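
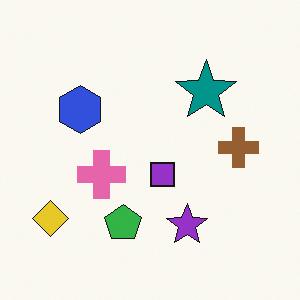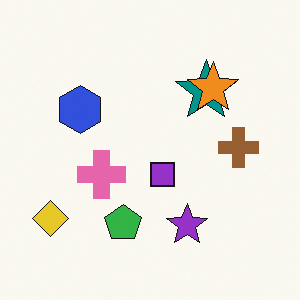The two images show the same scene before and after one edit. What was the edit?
The second image is the first overlaid with an additional orange star.

An orange star appears in the second image that is absent from the first.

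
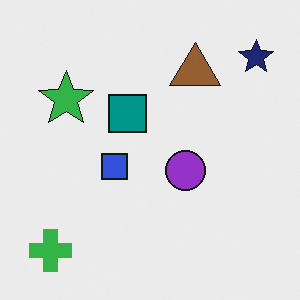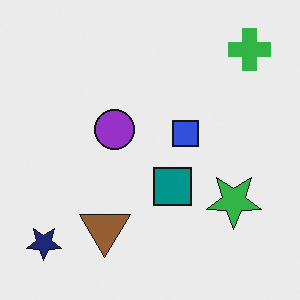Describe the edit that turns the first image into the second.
Rotated 180°.

The green cross sits in the bottom-left of the first image and the top-right of the second — consistent with a whole-image 180° rotation.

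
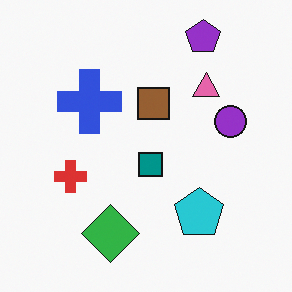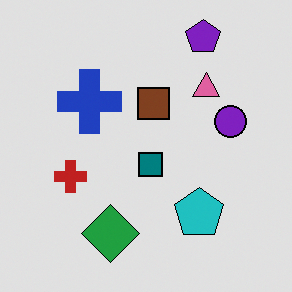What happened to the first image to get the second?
The image was moderately posterized.

Each flat color has snapped to a coarser quantized level — most visibly, the near-white background has dropped to a flat grey.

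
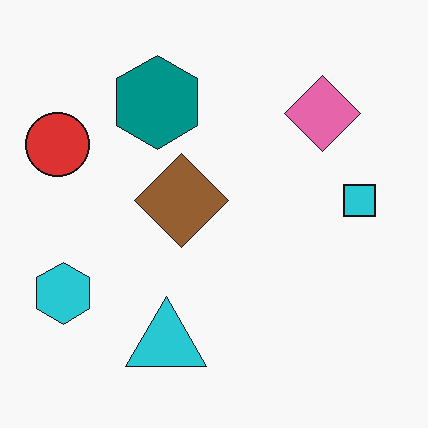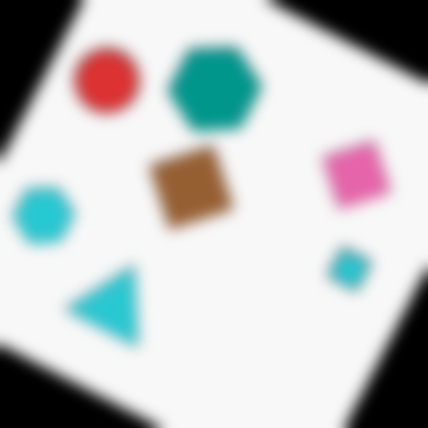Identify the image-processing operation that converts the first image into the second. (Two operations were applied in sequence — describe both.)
Rotated clockwise by a moderate amount, then strongly gaussian-blurred.

Every shape is tilted by the same angle and the image corners show triangular fill wedges — a whole-image rotation by a non-right angle. Shape edges and outlines are uniformly softened across the whole image.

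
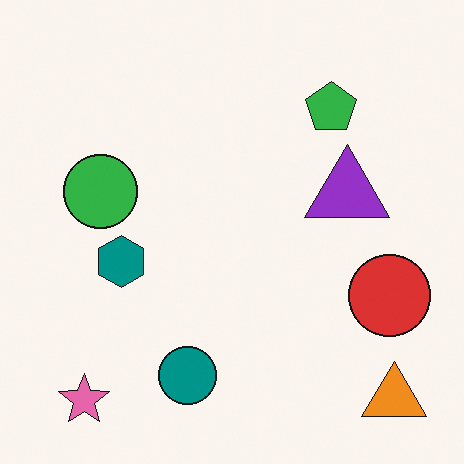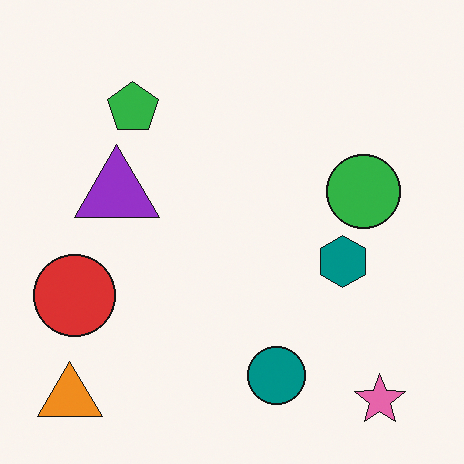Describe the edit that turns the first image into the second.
The image was flipped horizontally (left ↔ right).

The orange triangle is in the bottom-right of the first image and the bottom-left of the second — shapes on opposite sides of the vertical midline have swapped in a mirror flip.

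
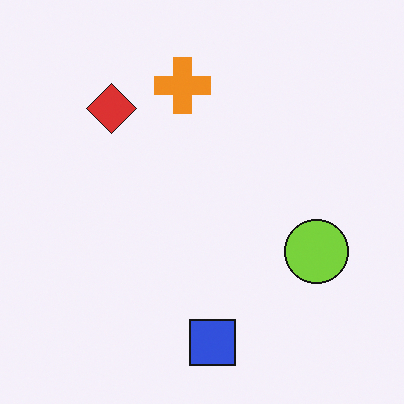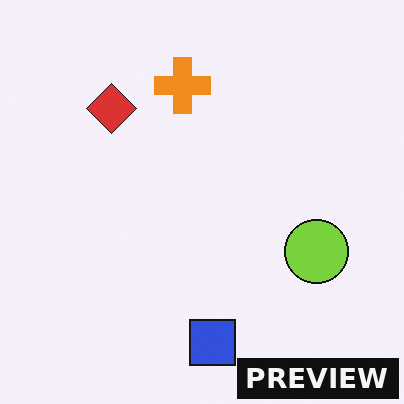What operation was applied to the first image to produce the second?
This is the original image watermarked with the text "PREVIEW" in the lower-right corner.

A dark label reading "PREVIEW" appears in the lower-right corner.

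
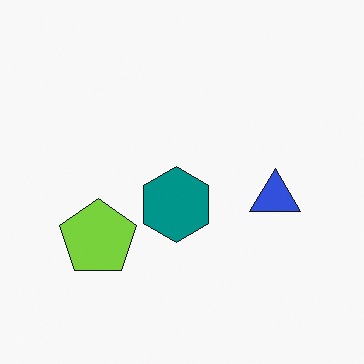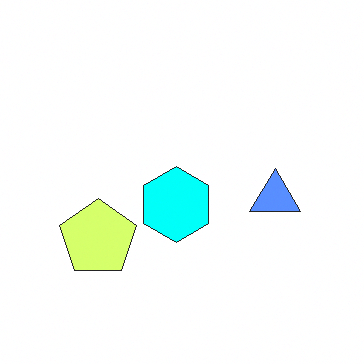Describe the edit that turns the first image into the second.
The second image is the first brightened a lot.

Every pixel — background and shapes alike — is uniformly brightened.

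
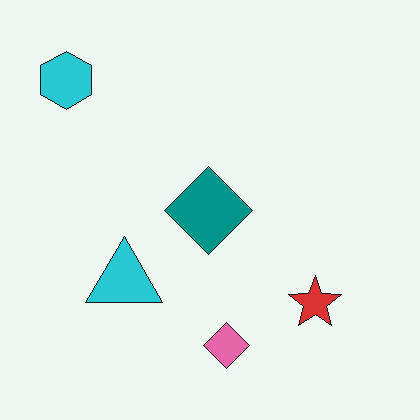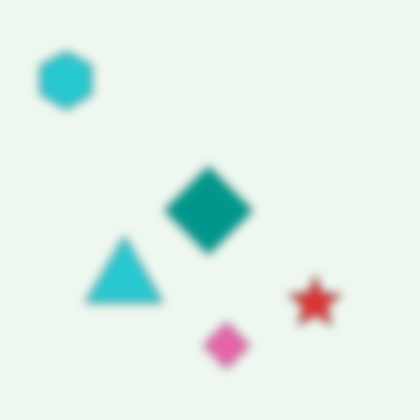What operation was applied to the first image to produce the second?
Moderately blurred.

Shape edges and outlines are uniformly softened across the whole image.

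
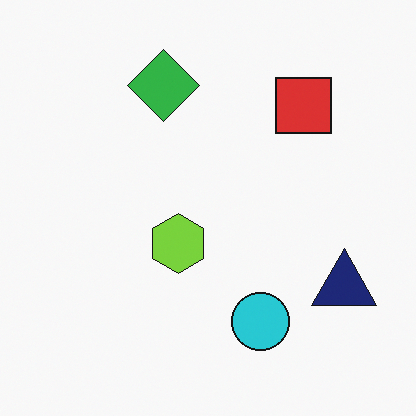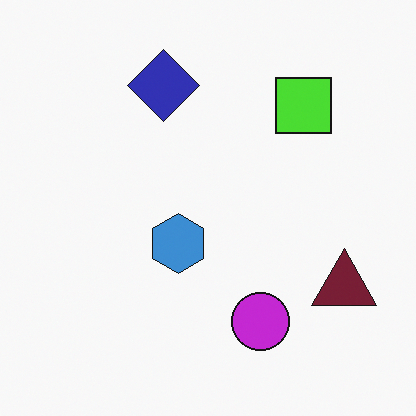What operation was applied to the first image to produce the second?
This is the original image hue-shifted through roughly a third of the color wheel.

Every shape's color has rotated by the same amount around the hue wheel — a uniform hue shift.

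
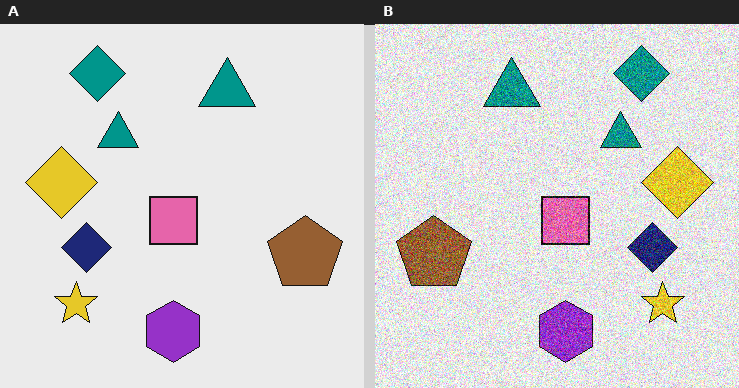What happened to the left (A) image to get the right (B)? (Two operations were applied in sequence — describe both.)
The right (B) image is the left (A) degraded with a thick layer of grain, then flipped horizontally (left ↔ right).

Random speckle covers the whole image, including the flat background. The brown pentagon is in the right of the left (A) image and the left of the right (B) — shapes on opposite sides of the vertical midline have swapped in a mirror flip.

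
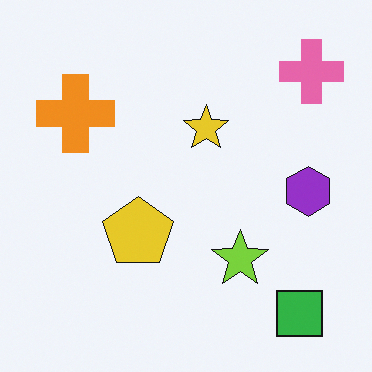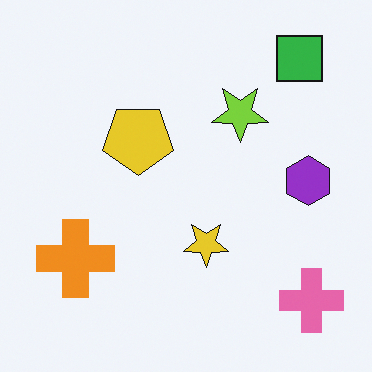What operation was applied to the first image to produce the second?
Flipped vertically (top ↔ bottom).

The green square is in the bottom-right of the first image and the top-right of the second — shapes on opposite sides of the horizontal midline have swapped in a mirror flip.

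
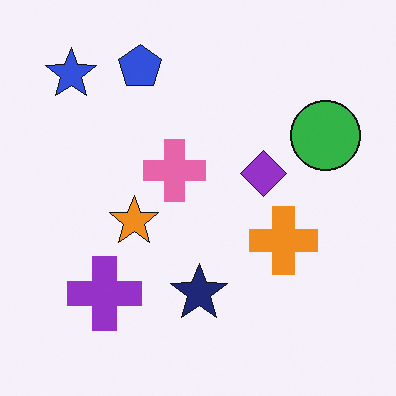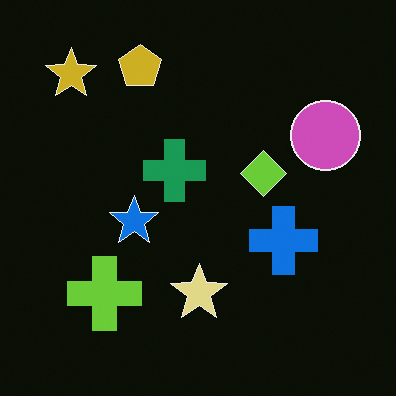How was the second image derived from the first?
Color-inverted (negative).

The light background has become dark and every shape's color is its complement — a photographic negative.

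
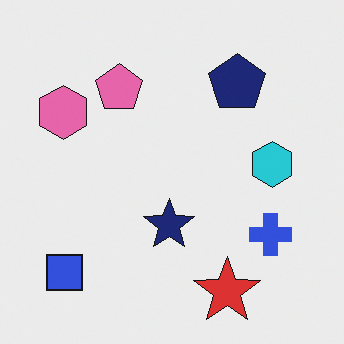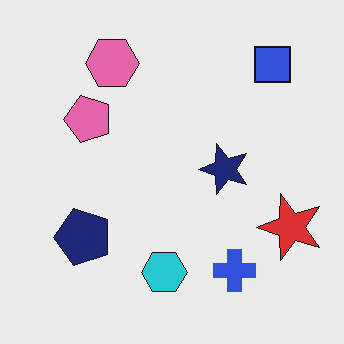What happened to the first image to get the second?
The transformation is: transposed (reflected across the top-left ↔ bottom-right diagonal).

Shapes have swapped their row and column positions — what was in the top-right is now in the bottom-left — a diagonal reflection.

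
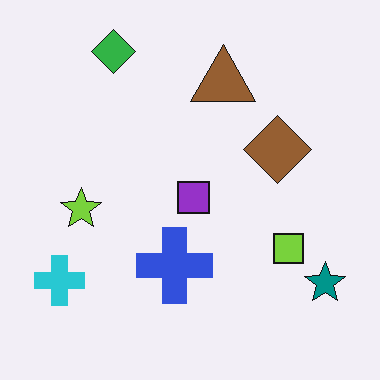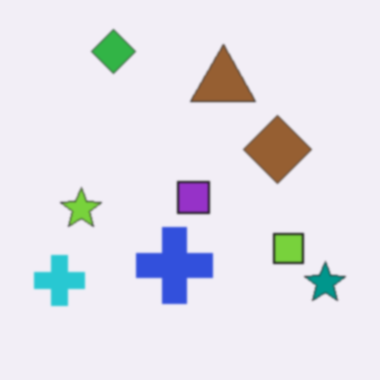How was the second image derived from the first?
The second image is the first lightly blurred.

Shape edges and outlines are uniformly softened across the whole image.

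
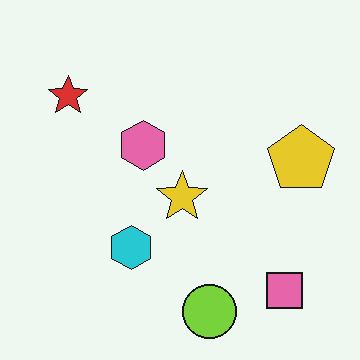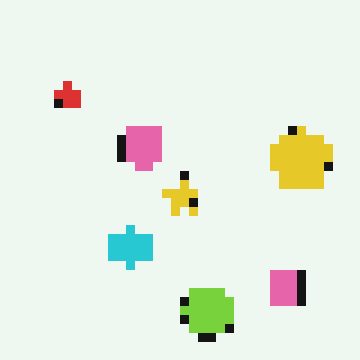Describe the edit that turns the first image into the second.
This is the original image heavily pixelated into large blocks.

Shapes are reduced to large square blocks; fine edges and outlines are lost — a downscale-then-upscale (mosaic) effect.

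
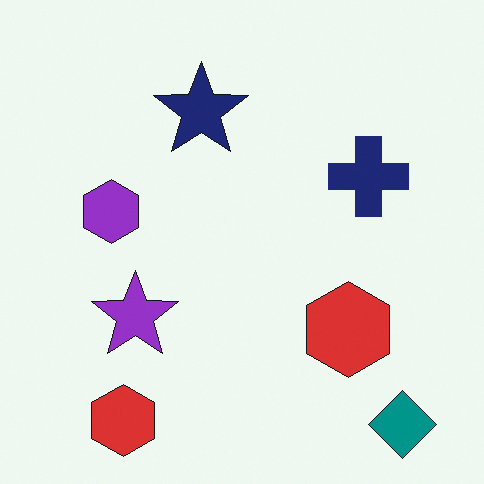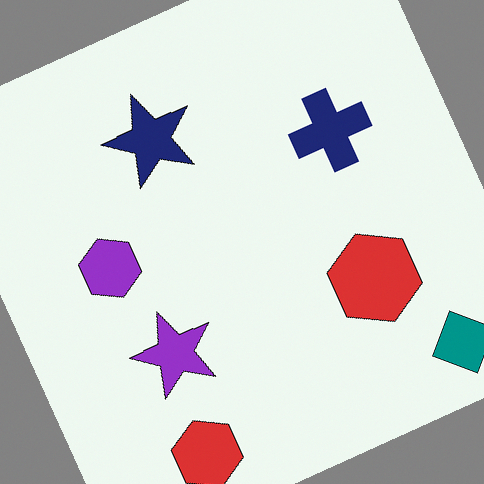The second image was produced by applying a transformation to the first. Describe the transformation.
Rotated counter-clockwise by a clearly visible amount.

Every shape is tilted by the same angle and the image corners show triangular fill wedges — a whole-image rotation by a non-right angle.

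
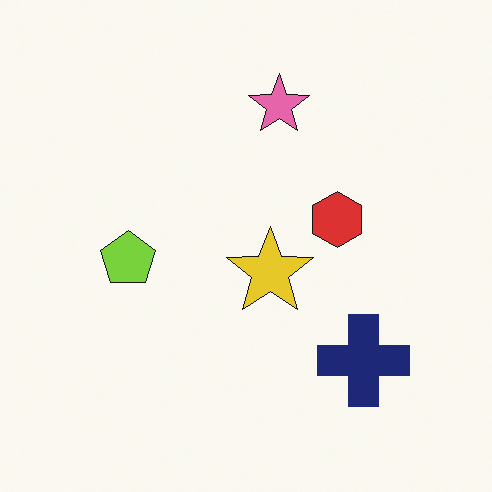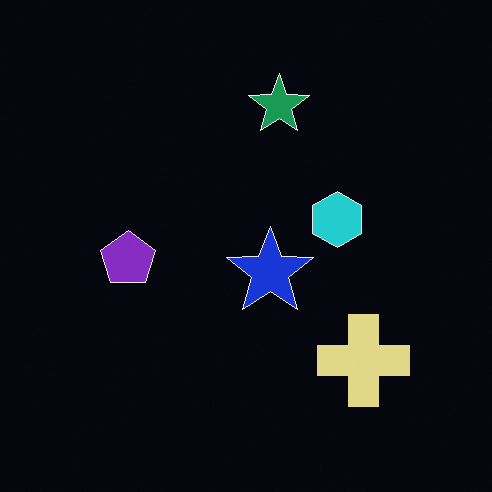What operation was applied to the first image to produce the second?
The second image is the first color-inverted (negative).

The light background has become dark and every shape's color is its complement — a photographic negative.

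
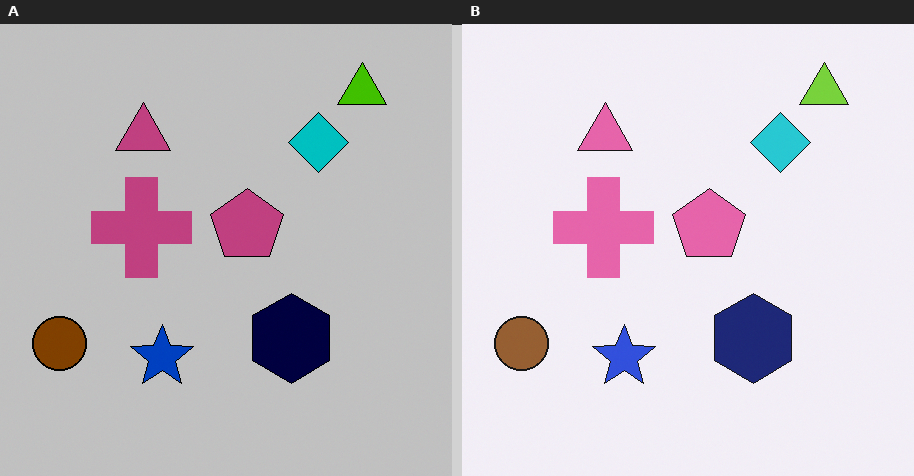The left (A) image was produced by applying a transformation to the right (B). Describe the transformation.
The transformation is: heavily posterized to just a handful of flat colors.

Each flat color has snapped to a coarser quantized level — most visibly, the near-white background has dropped to a flat grey.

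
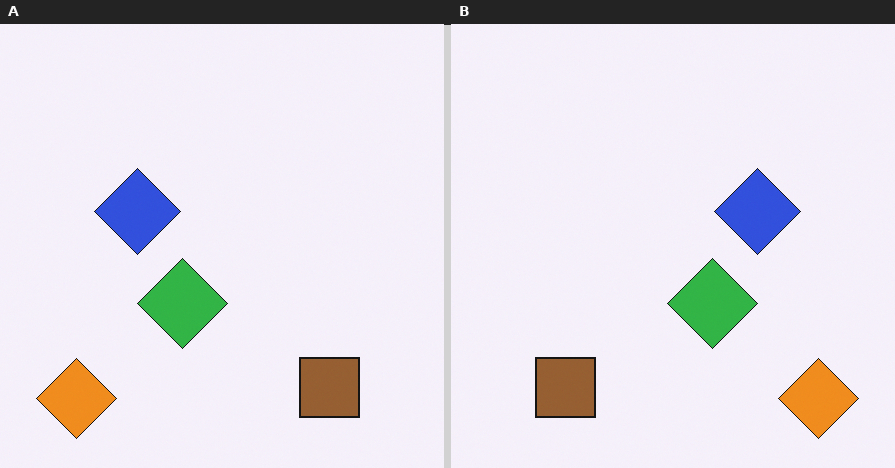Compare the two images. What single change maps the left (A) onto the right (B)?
Flipped horizontally (left ↔ right).

The orange diamond is in the bottom-left of the left (A) image and the bottom-right of the right (B) — shapes on opposite sides of the vertical midline have swapped in a mirror flip.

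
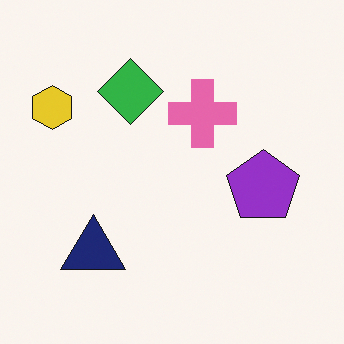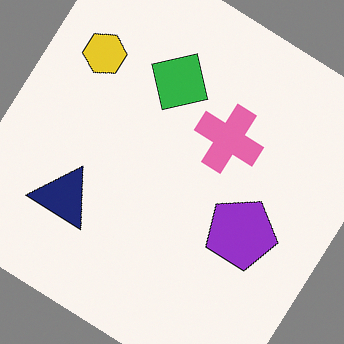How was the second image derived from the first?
Rotated clockwise by a large amount — several tens of degrees.

Every shape is tilted by the same angle and the image corners show triangular fill wedges — a whole-image rotation by a non-right angle.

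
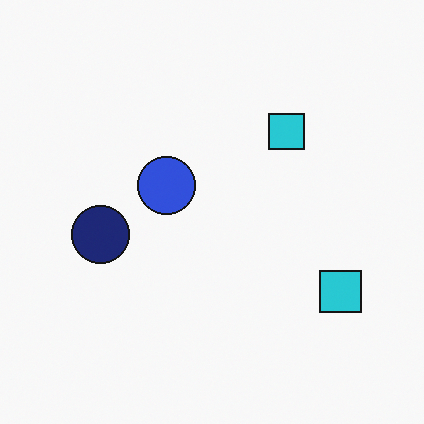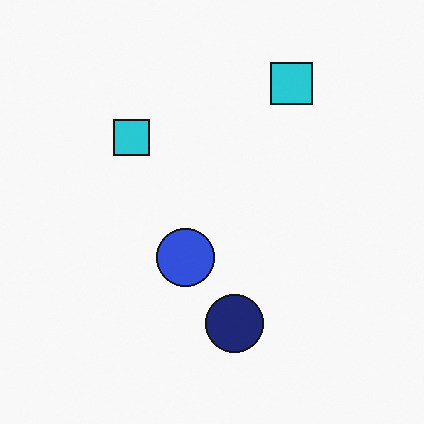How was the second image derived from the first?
Rotated 90° counter-clockwise.

The navy circle sits in the left of the first image and the bottom of the second — consistent with a whole-image 90° counter-clockwise rotation.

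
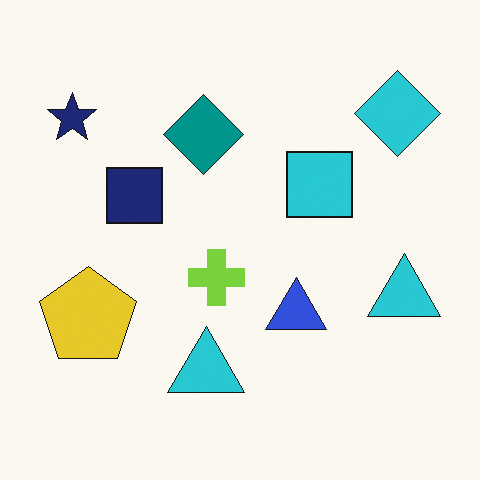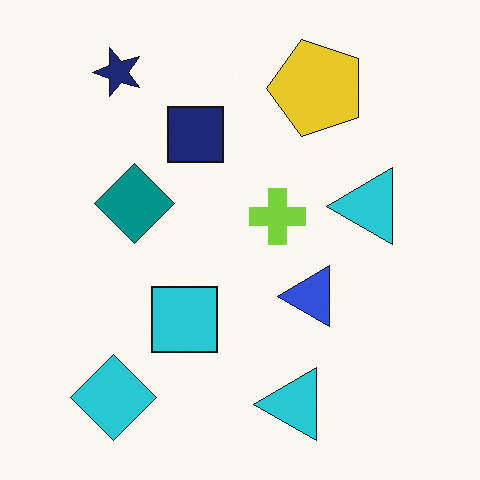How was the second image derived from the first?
The transformation is: transposed (reflected across the top-left ↔ bottom-right diagonal).

Shapes have swapped their row and column positions — what was in the top-right is now in the bottom-left — a diagonal reflection.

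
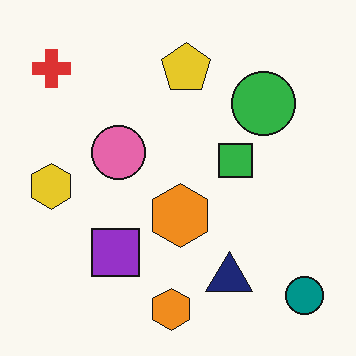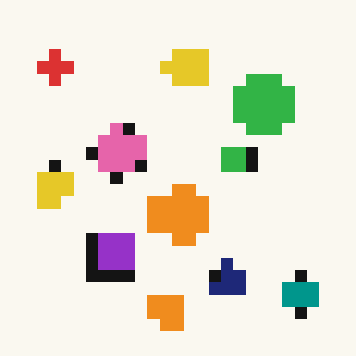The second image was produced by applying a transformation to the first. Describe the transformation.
The transformation is: heavily pixelated into large blocks.

Shapes are reduced to large square blocks; fine edges and outlines are lost — a downscale-then-upscale (mosaic) effect.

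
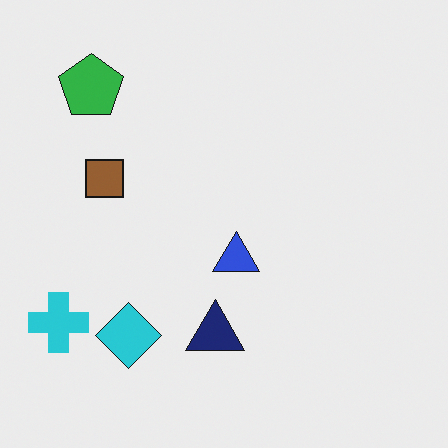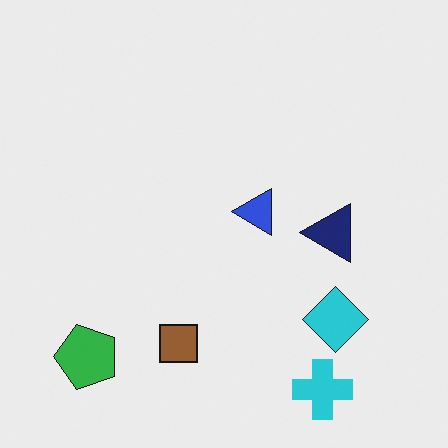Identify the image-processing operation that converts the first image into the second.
The transformation is: rotated 90° counter-clockwise.

The cyan cross sits in the bottom-left of the first image and the bottom-right of the second — consistent with a whole-image 90° counter-clockwise rotation.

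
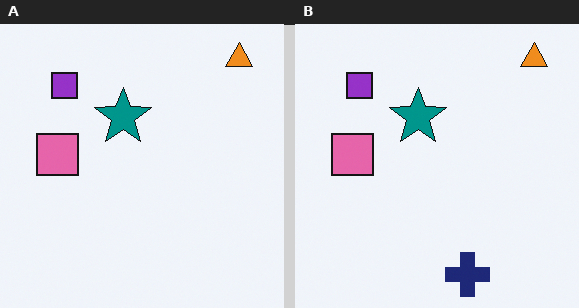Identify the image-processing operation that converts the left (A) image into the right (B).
This is the original image overlaid with an additional navy cross.

A navy cross appears in the right (B) image that is absent from the left (A).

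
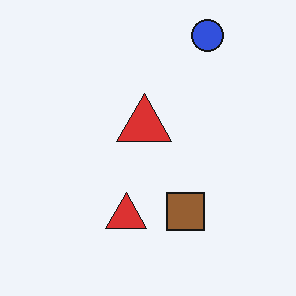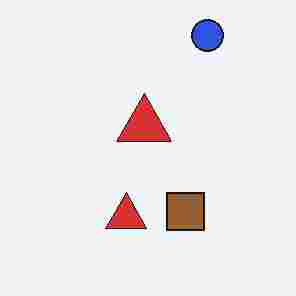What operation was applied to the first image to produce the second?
It was heavily JPEG-compressed with obvious blocking artifacts.

Blocky 8×8 compression artifacts appear around shape edges and the flat background shows ringing — characteristic JPEG degradation.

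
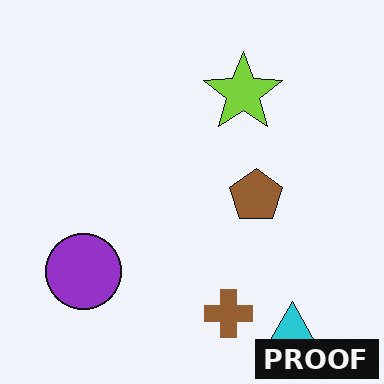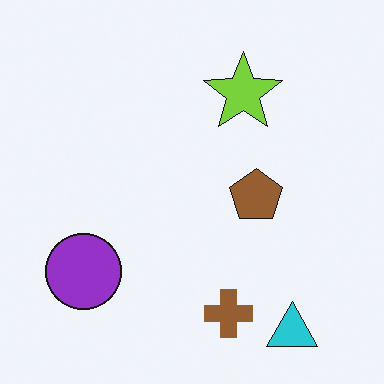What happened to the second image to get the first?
This is the original image watermarked with the text "PROOF" in the lower-right corner.

A dark label reading "PROOF" appears in the lower-right corner.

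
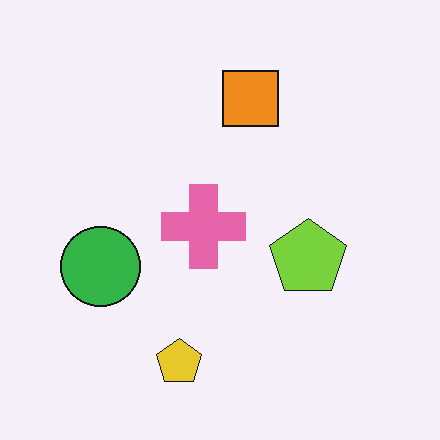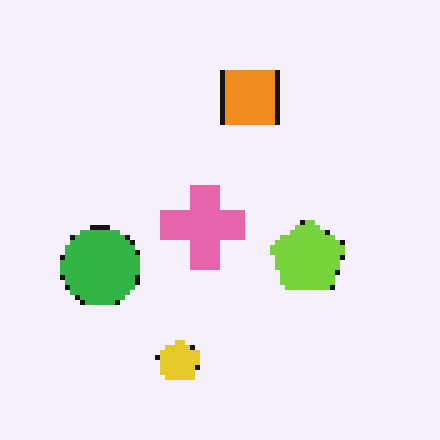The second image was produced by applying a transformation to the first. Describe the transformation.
The second image is the first lightly pixelated (a mild mosaic effect).

Shapes are reduced to large square blocks; fine edges and outlines are lost — a downscale-then-upscale (mosaic) effect.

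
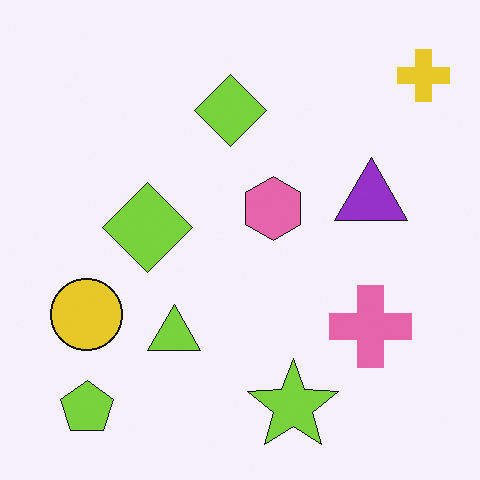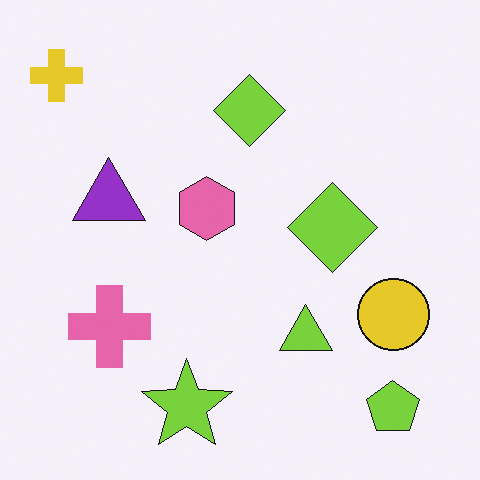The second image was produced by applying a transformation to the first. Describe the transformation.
It was flipped horizontally (left ↔ right).

The yellow cross is in the top-right of the first image and the top-left of the second — shapes on opposite sides of the vertical midline have swapped in a mirror flip.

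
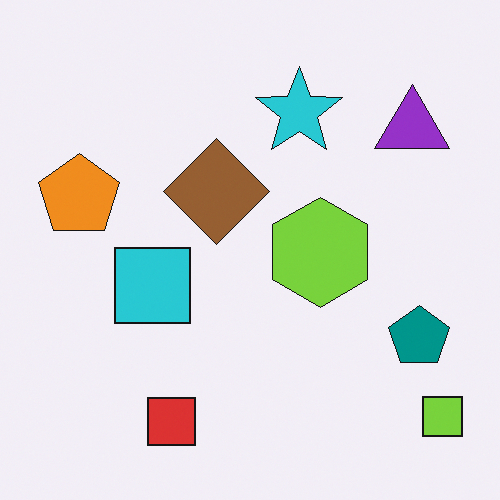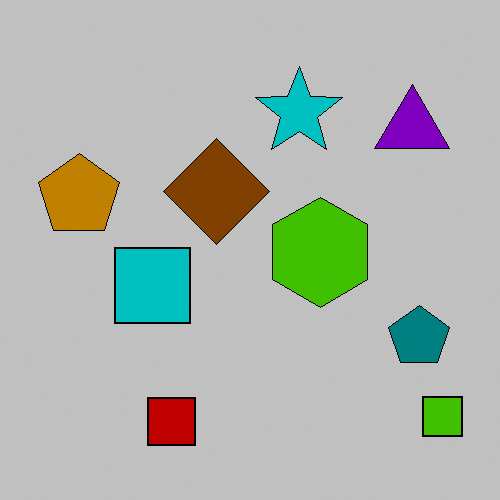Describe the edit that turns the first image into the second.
Aggressively posterized.

Each flat color has snapped to a coarser quantized level — most visibly, the near-white background has dropped to a flat grey.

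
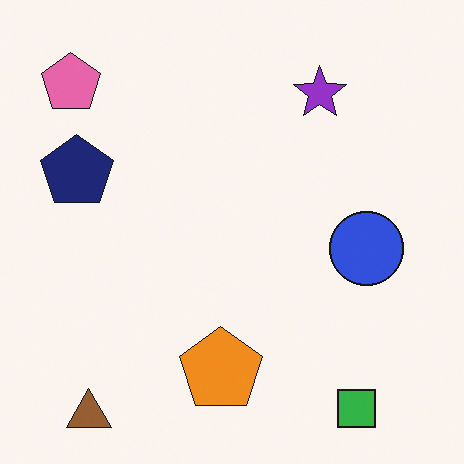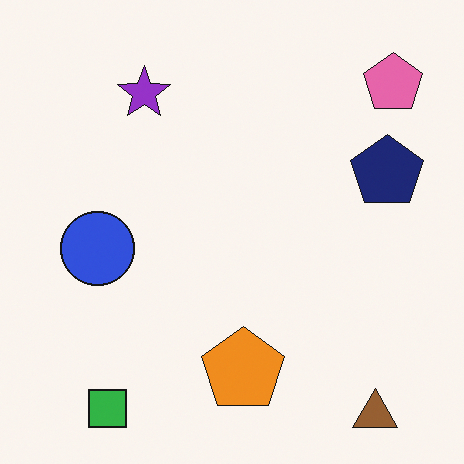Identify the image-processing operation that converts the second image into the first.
The first image is the second flipped horizontally (left ↔ right).

The pink pentagon is in the top-right of the second image and the top-left of the first — shapes on opposite sides of the vertical midline have swapped in a mirror flip.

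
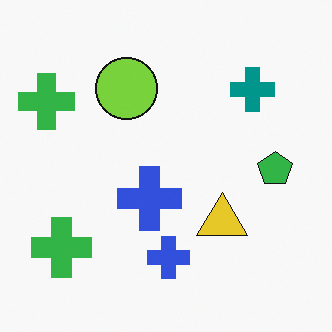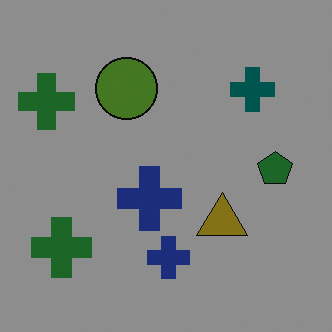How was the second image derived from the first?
The transformation is: substantially darkened.

Every pixel — background and shapes alike — is uniformly darkened.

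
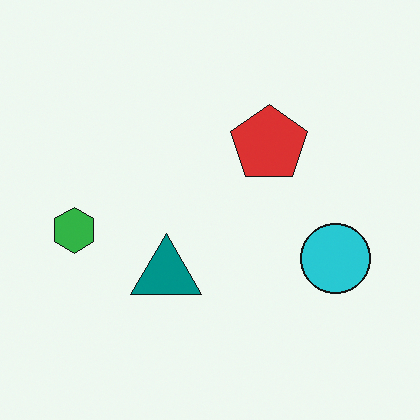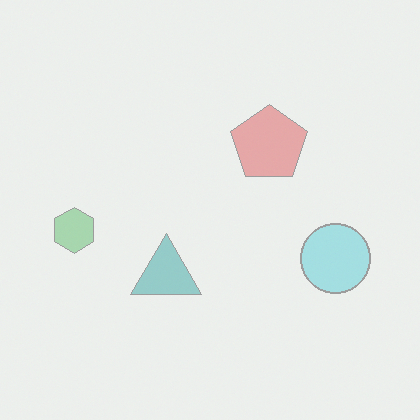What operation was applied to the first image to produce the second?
The image was washed out (contrast reduced).

Tones are pushed toward mid-grey across the whole image — a global contrast change.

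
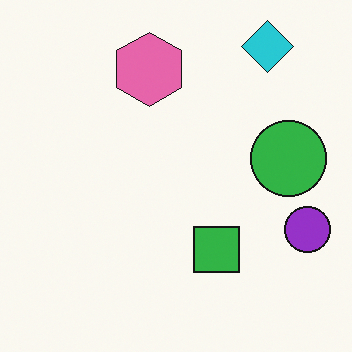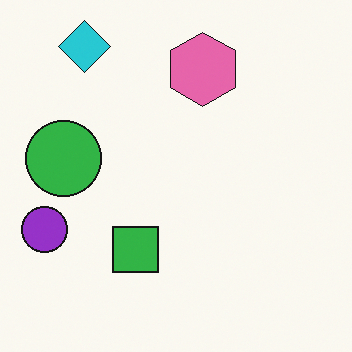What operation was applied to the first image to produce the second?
The image was flipped horizontally (left ↔ right).

The purple circle is in the right of the first image and the left of the second — shapes on opposite sides of the vertical midline have swapped in a mirror flip.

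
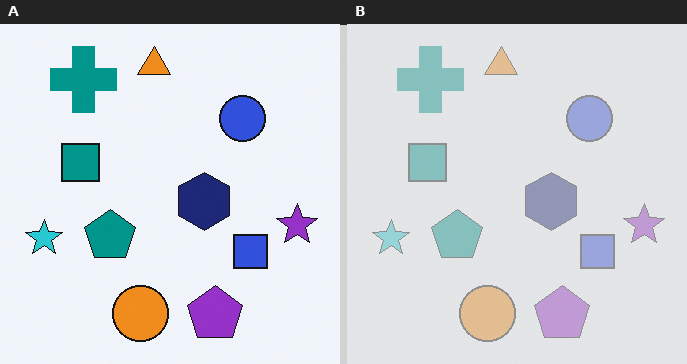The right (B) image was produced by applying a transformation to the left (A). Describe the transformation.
It was washed out (contrast reduced).

Tones are pushed toward mid-grey across the whole image — a global contrast change.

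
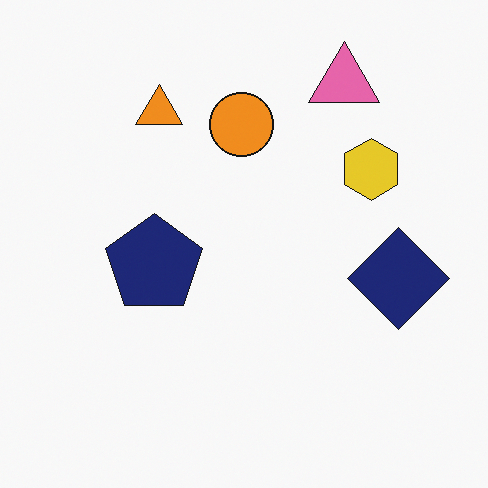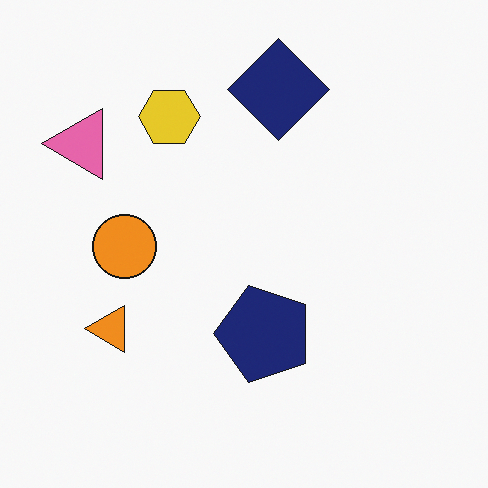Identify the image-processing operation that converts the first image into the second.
It was rotated 90° counter-clockwise.

The pink triangle sits in the top-right of the first image and the top-left of the second — consistent with a whole-image 90° counter-clockwise rotation.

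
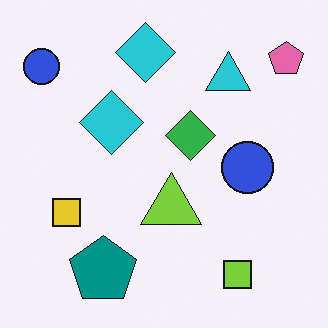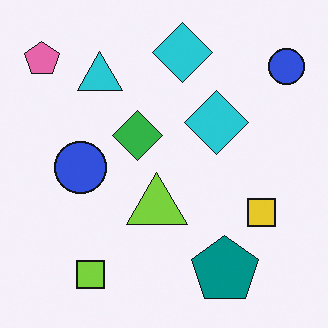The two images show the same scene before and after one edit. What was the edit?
The transformation is: flipped horizontally (left ↔ right).

The pink pentagon is in the top-right of the first image and the top-left of the second — shapes on opposite sides of the vertical midline have swapped in a mirror flip.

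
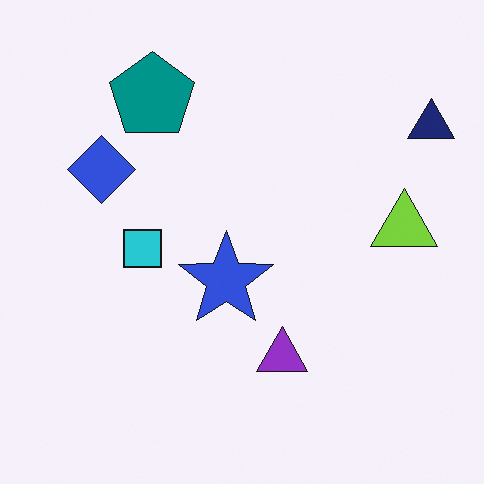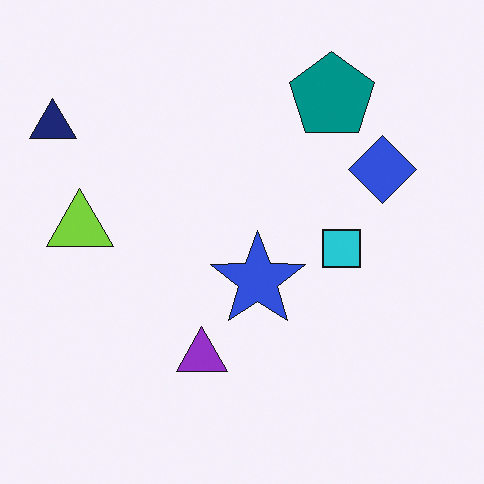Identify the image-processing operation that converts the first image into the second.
This is the original image flipped horizontally (left ↔ right).

The navy triangle is in the top-right of the first image and the top-left of the second — shapes on opposite sides of the vertical midline have swapped in a mirror flip.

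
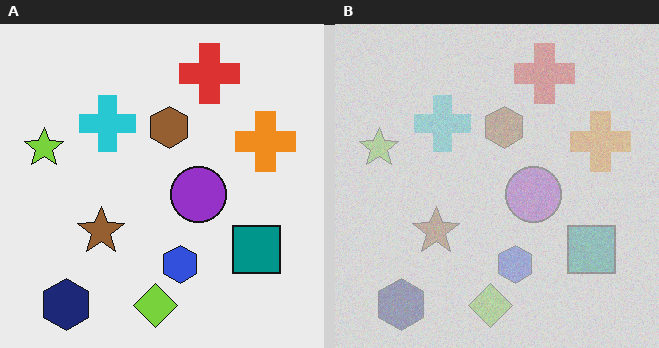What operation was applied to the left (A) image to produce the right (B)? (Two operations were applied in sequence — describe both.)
The image was degraded with strong gaussian noise, then washed out (contrast reduced).

Random speckle covers the whole image, including the flat background. Tones are pushed toward mid-grey across the whole image — a global contrast change.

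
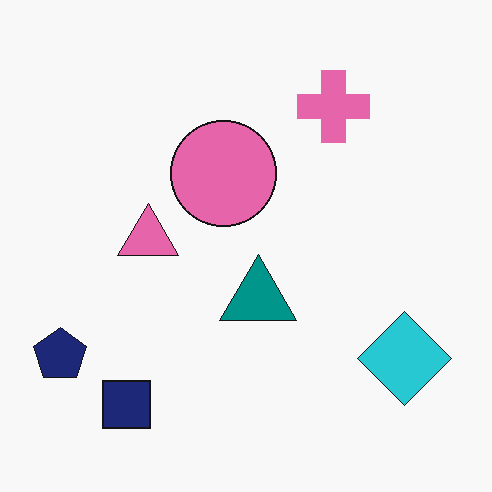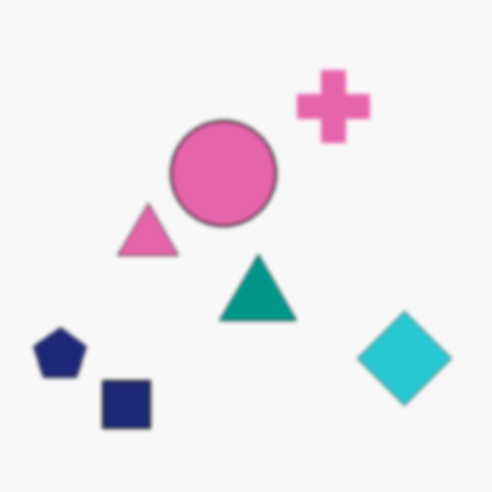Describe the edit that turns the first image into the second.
Slightly softened.

Shape edges and outlines are uniformly softened across the whole image.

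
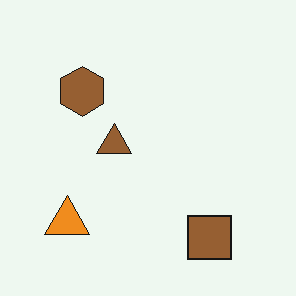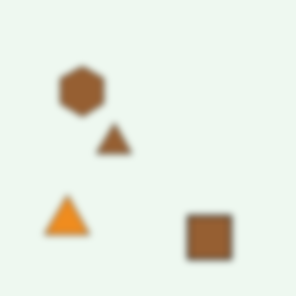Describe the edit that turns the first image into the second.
The image was noticeably gaussian-blurred.

Shape edges and outlines are uniformly softened across the whole image.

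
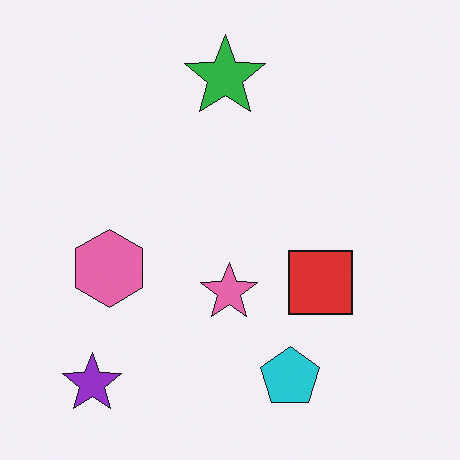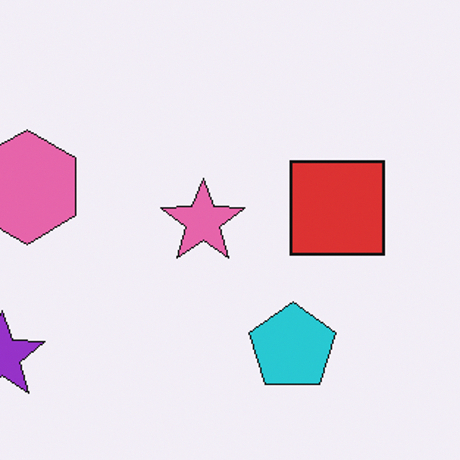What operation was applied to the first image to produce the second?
Cropped slightly and scaled back up.

The visible shapes are larger and the field of view is narrower; shapes near the original edges may be partly or wholly outside the frame — a crop-and-rescale.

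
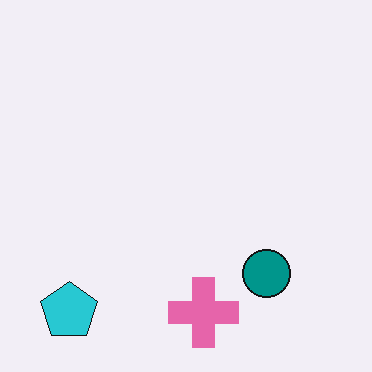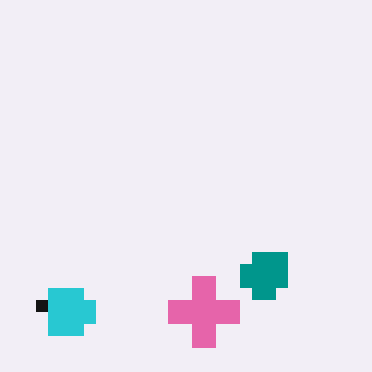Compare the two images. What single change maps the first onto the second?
The second image is the first heavily pixelated into large blocks.

Shapes are reduced to large square blocks; fine edges and outlines are lost — a downscale-then-upscale (mosaic) effect.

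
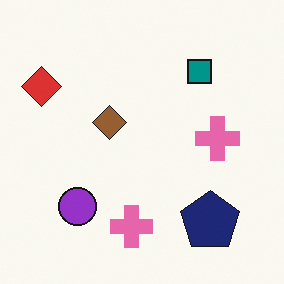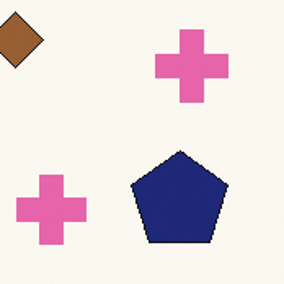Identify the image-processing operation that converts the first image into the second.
It was cropped to a noticeably smaller region and rescaled.

The visible shapes are larger and the field of view is narrower; shapes near the original edges may be partly or wholly outside the frame — a crop-and-rescale.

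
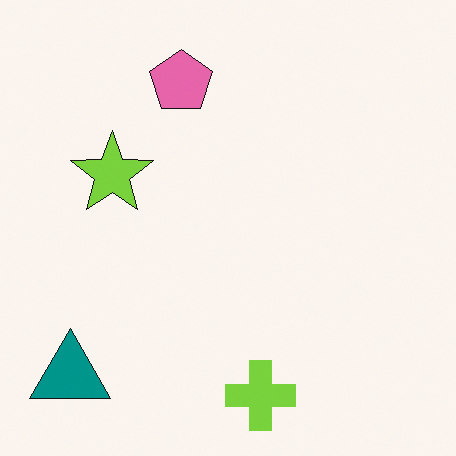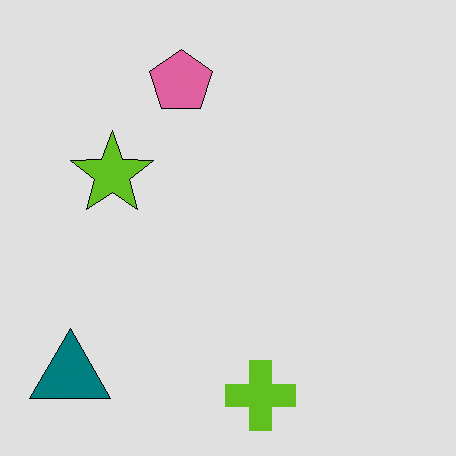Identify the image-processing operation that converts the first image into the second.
It was posterized to a reduced palette.

Each flat color has snapped to a coarser quantized level — most visibly, the near-white background has dropped to a flat grey.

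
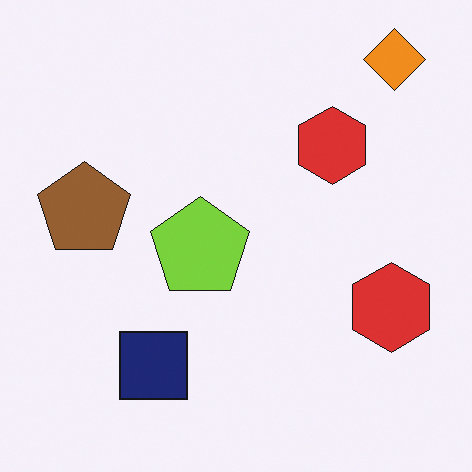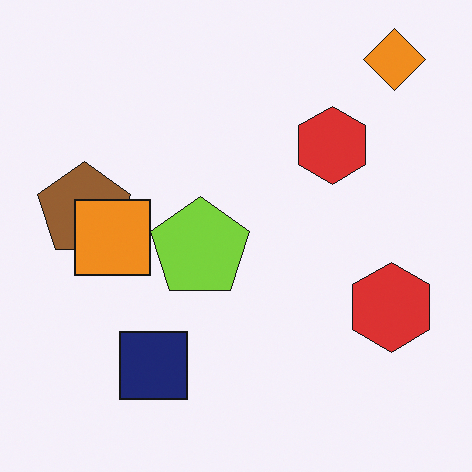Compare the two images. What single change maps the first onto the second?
Overlaid with an additional orange square.

An orange square appears in the second image that is absent from the first.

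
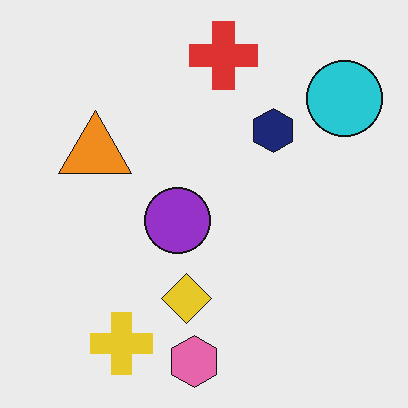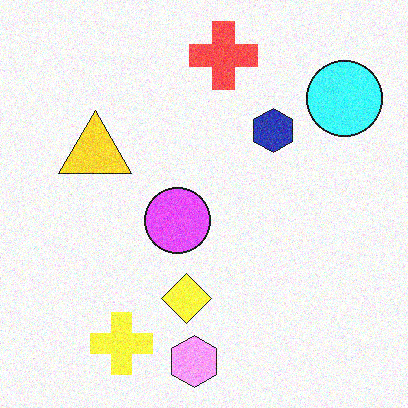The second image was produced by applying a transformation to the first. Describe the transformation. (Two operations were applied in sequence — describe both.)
The image was substantially brightened, then degraded with moderate additive noise.

Every pixel — background and shapes alike — is uniformly brightened. Random speckle covers the whole image, including the flat background.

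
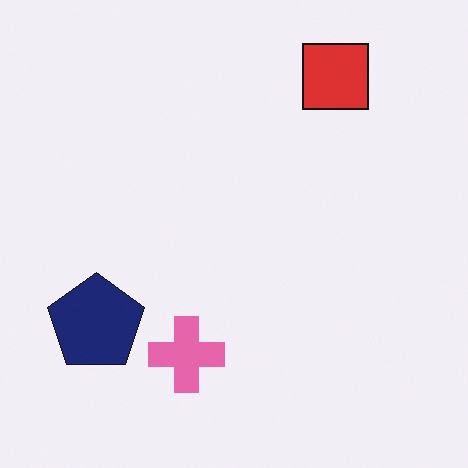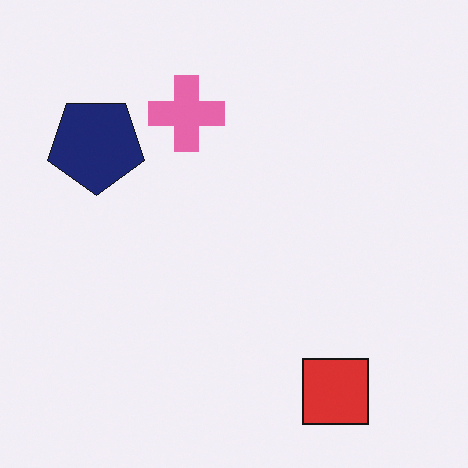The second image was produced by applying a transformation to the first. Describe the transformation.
It was flipped vertically (top ↔ bottom).

The red square is in the top-right of the first image and the bottom-right of the second — shapes on opposite sides of the horizontal midline have swapped in a mirror flip.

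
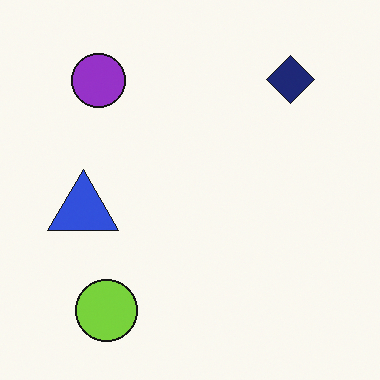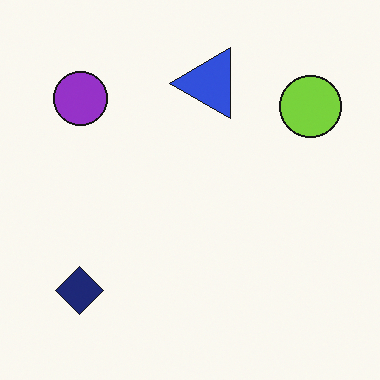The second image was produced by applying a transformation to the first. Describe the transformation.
The second image is the first transposed (reflected across the top-left ↔ bottom-right diagonal).

Shapes have swapped their row and column positions — what was in the top-right is now in the bottom-left — a diagonal reflection.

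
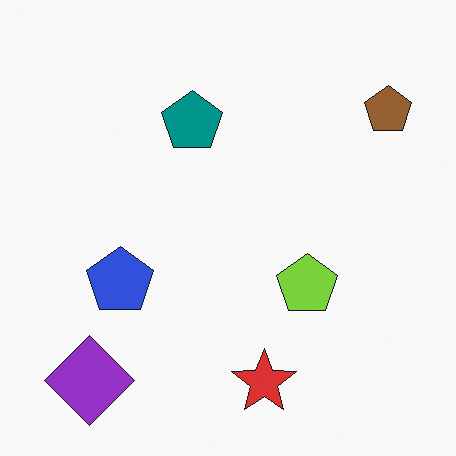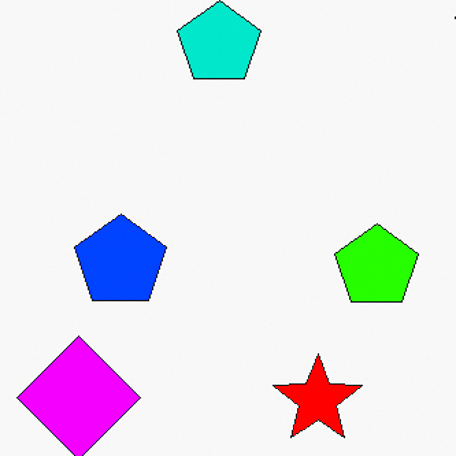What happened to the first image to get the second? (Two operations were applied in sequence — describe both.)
This is the original image cropped slightly and scaled back up, then heavily oversaturated.

The visible shapes are larger and the field of view is narrower; shapes near the original edges may be partly or wholly outside the frame — a crop-and-rescale. All colors are more vivid — a global saturation change.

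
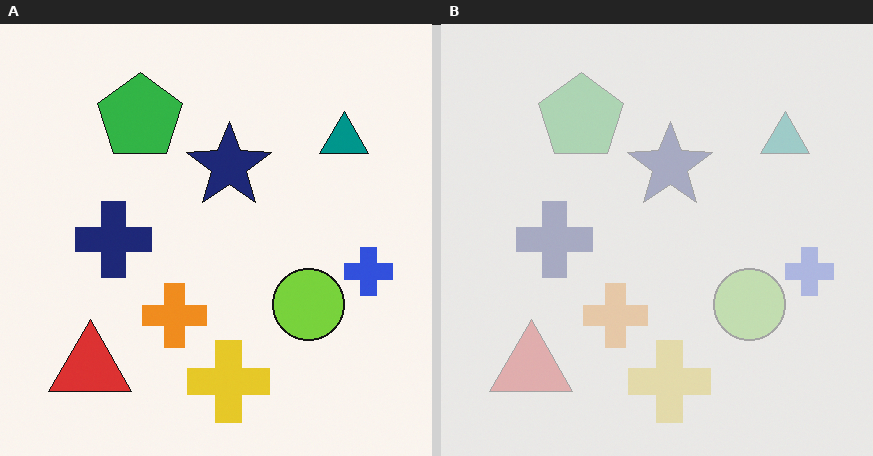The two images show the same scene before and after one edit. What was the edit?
This is the original image washed out (contrast reduced).

Tones are pushed toward mid-grey across the whole image — a global contrast change.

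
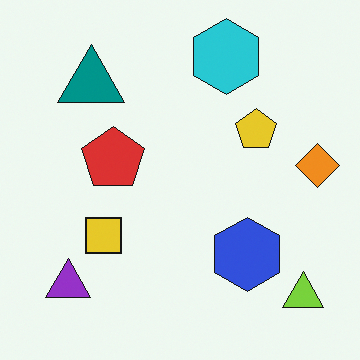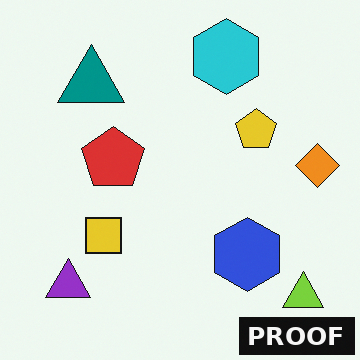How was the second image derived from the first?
The second image is the first watermarked with the text "PROOF" in the lower-right corner.

A dark label reading "PROOF" appears in the lower-right corner.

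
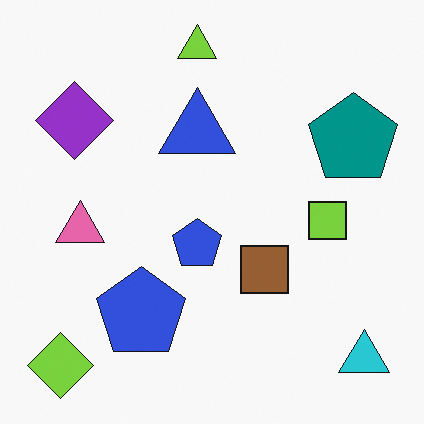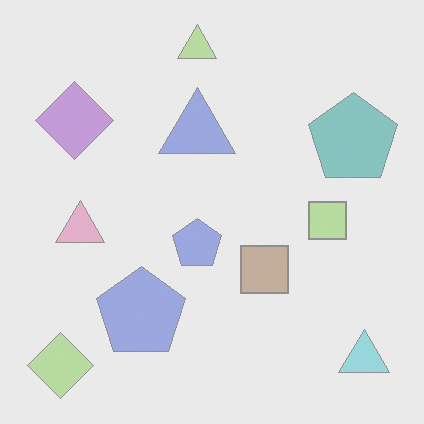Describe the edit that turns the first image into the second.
It was washed out (contrast reduced).

Tones are pushed toward mid-grey across the whole image — a global contrast change.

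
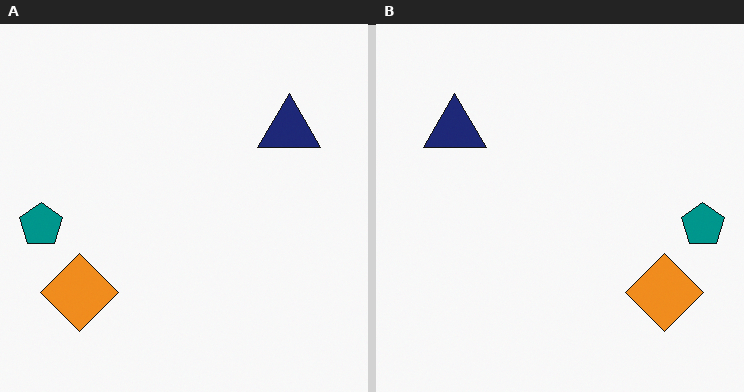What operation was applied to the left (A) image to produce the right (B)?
It was flipped horizontally (left ↔ right).

The teal pentagon is in the left of the left (A) image and the right of the right (B) — shapes on opposite sides of the vertical midline have swapped in a mirror flip.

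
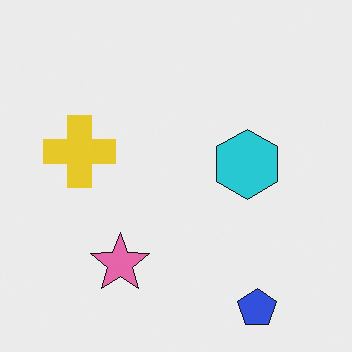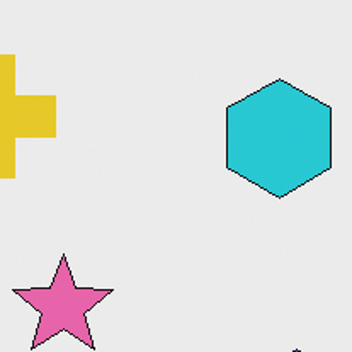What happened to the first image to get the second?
Cropped tightly and scaled back up.

The visible shapes are larger and the field of view is narrower; shapes near the original edges may be partly or wholly outside the frame — a crop-and-rescale.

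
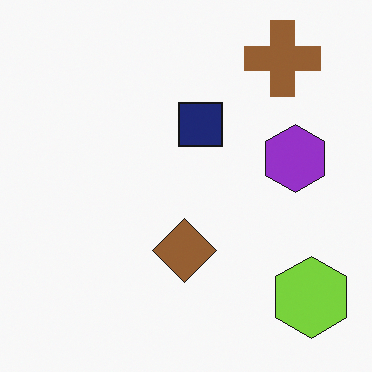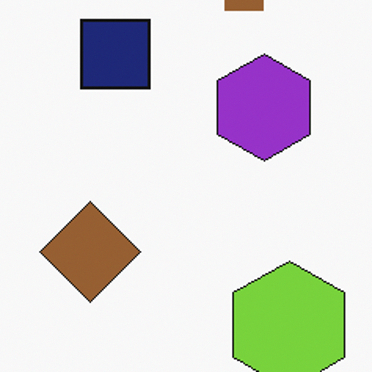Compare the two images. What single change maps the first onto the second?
This is the original image cropped slightly and scaled back up.

The visible shapes are larger and the field of view is narrower; shapes near the original edges may be partly or wholly outside the frame — a crop-and-rescale.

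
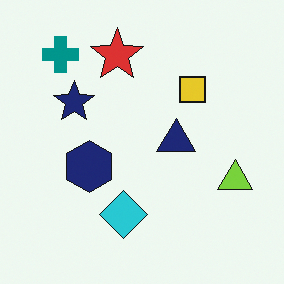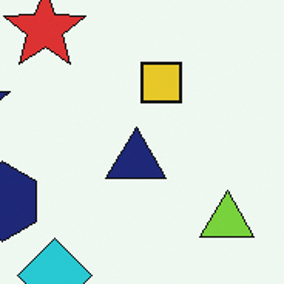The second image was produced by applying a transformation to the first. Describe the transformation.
The second image is the first cropped to a modestly smaller region and rescaled.

The visible shapes are larger and the field of view is narrower; shapes near the original edges may be partly or wholly outside the frame — a crop-and-rescale.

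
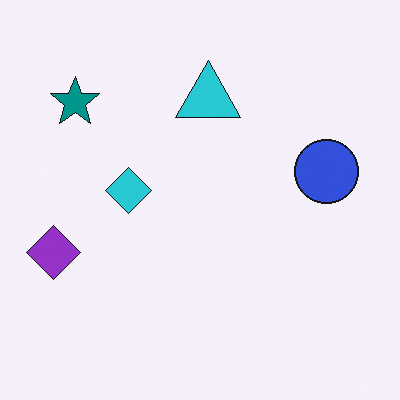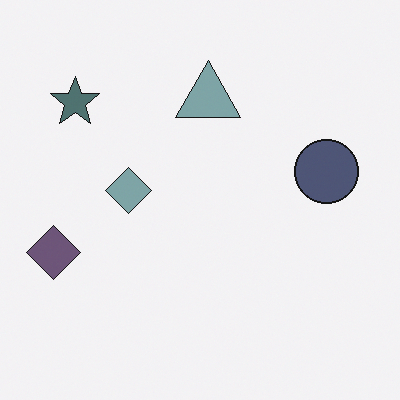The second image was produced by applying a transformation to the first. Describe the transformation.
It was made much more muted (saturation change).

All colors are more muted and greyish — a global saturation change.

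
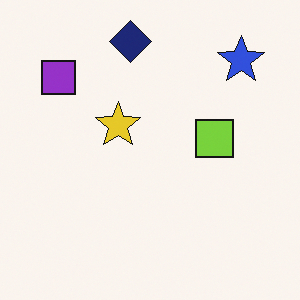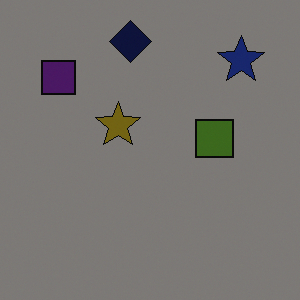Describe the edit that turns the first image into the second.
It was noticeably darkened.

Every pixel — background and shapes alike — is uniformly darkened.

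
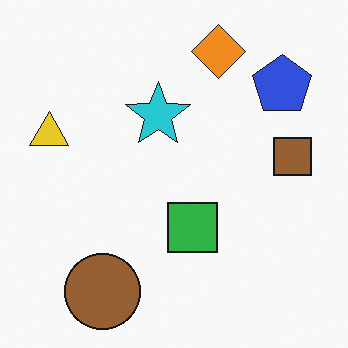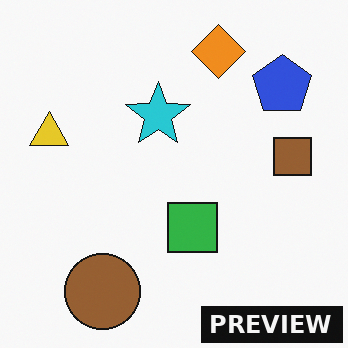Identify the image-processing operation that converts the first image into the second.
The image was watermarked with the text "PREVIEW" in the lower-right corner.

A dark label reading "PREVIEW" appears in the lower-right corner.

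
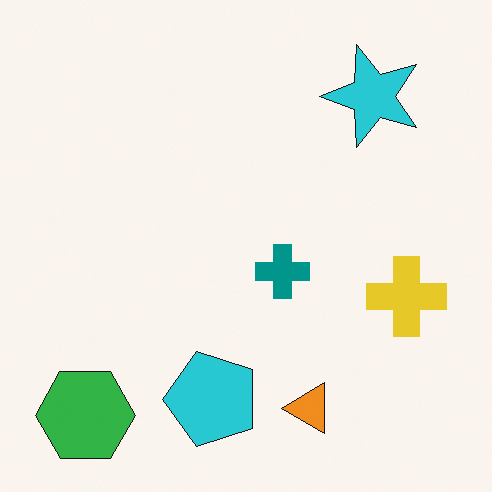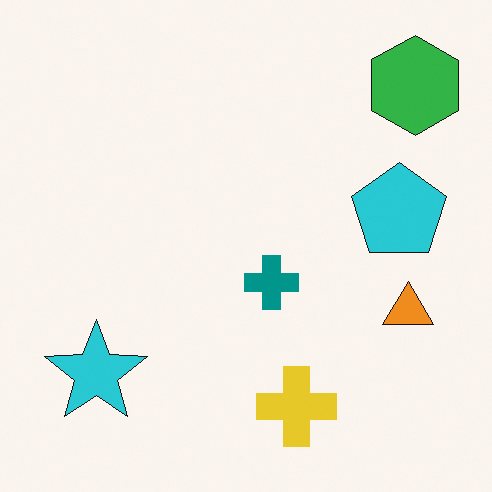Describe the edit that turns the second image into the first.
The image was transposed (reflected across the top-left ↔ bottom-right diagonal).

Shapes have swapped their row and column positions — what was in the top-right is now in the bottom-left — a diagonal reflection.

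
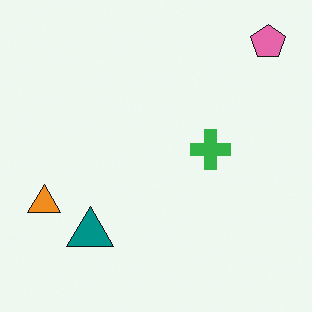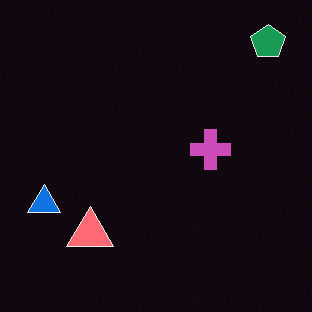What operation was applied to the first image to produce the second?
It was color-inverted (negative).

The light background has become dark and every shape's color is its complement — a photographic negative.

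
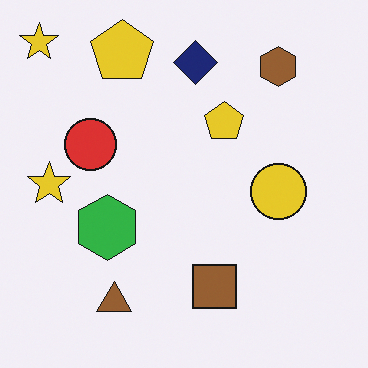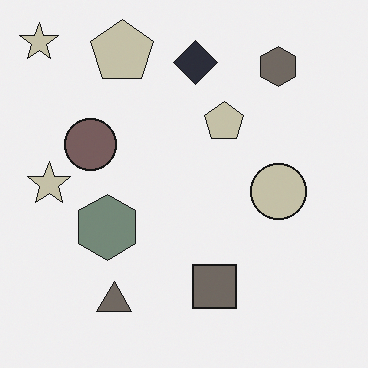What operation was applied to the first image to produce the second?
This is the original image heavily desaturated.

All colors are more muted and greyish — a global saturation change.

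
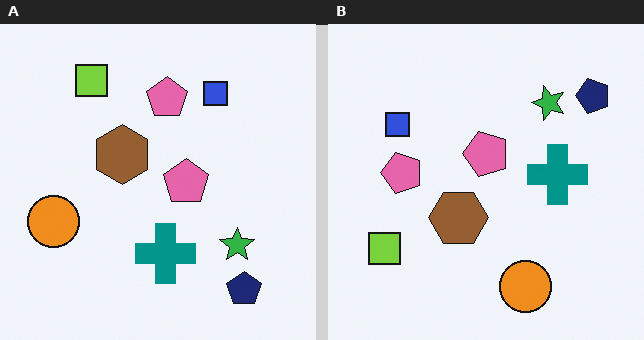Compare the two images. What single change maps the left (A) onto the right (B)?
This is the original image rotated 90° counter-clockwise.

The navy pentagon sits in the bottom-right of the left (A) image and the top-right of the right (B) — consistent with a whole-image 90° counter-clockwise rotation.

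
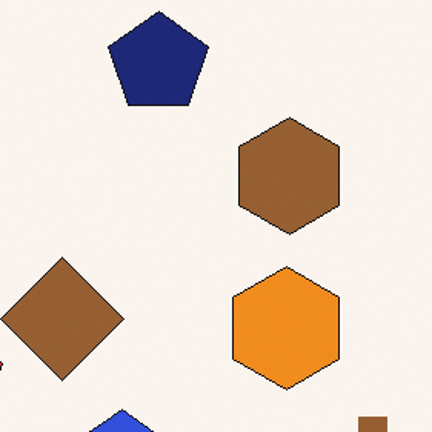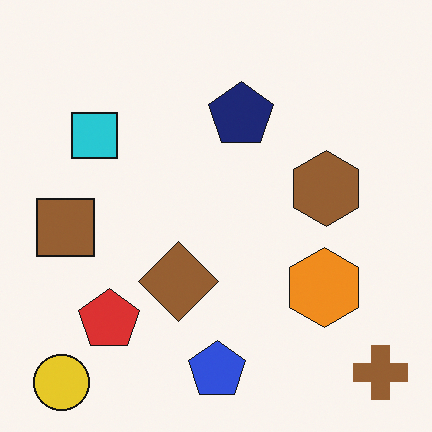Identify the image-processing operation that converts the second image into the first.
This is the original image cropped slightly and scaled back up.

The visible shapes are larger and the field of view is narrower; shapes near the original edges may be partly or wholly outside the frame — a crop-and-rescale.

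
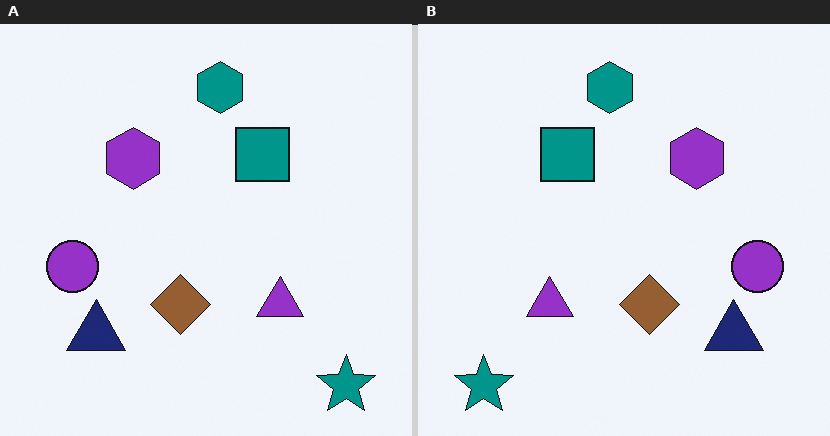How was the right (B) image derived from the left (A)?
Flipped horizontally (left ↔ right).

The teal star is in the bottom-right of the left (A) image and the bottom-left of the right (B) — shapes on opposite sides of the vertical midline have swapped in a mirror flip.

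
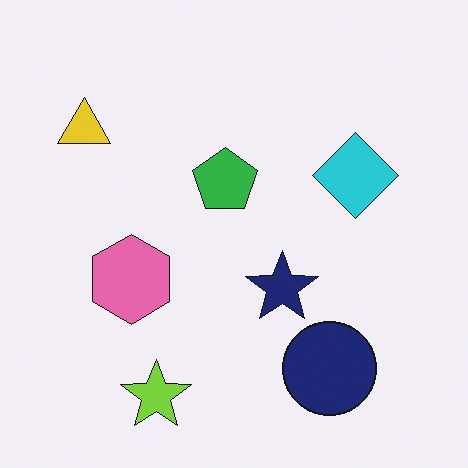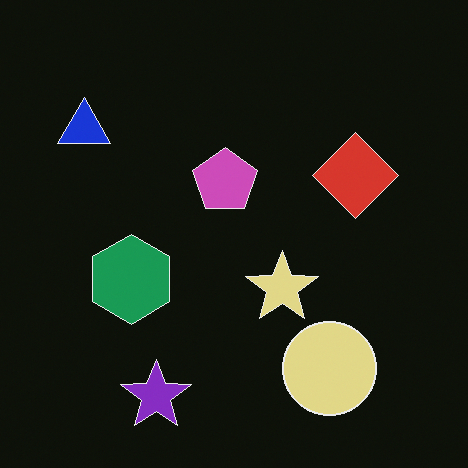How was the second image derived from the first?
It was color-inverted (negative).

The light background has become dark and every shape's color is its complement — a photographic negative.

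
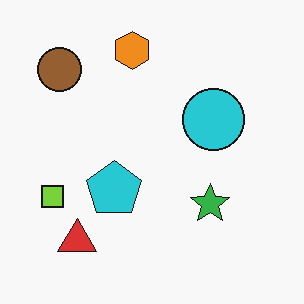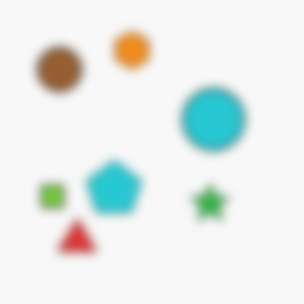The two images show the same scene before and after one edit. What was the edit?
The second image is the first strongly gaussian-blurred.

Shape edges and outlines are uniformly softened across the whole image.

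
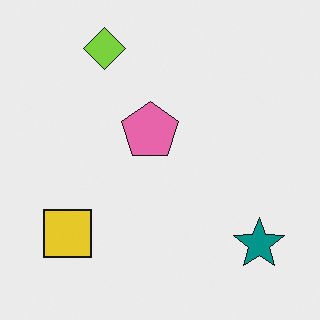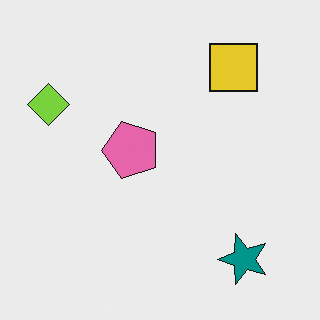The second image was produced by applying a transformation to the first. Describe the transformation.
The image was transposed (reflected across the top-left ↔ bottom-right diagonal).

Shapes have swapped their row and column positions — what was in the top-right is now in the bottom-left — a diagonal reflection.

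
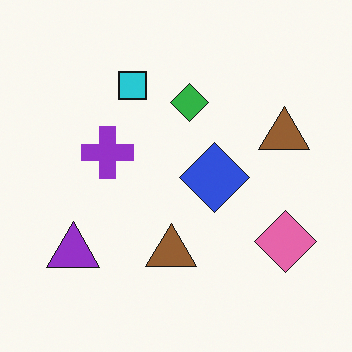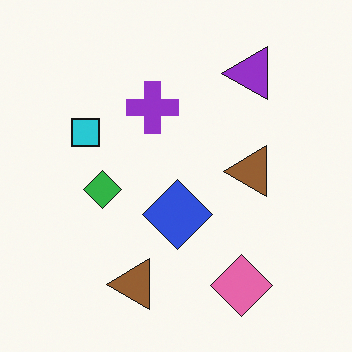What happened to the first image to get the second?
This is the original image transposed (reflected across the top-left ↔ bottom-right diagonal).

Shapes have swapped their row and column positions — what was in the top-right is now in the bottom-left — a diagonal reflection.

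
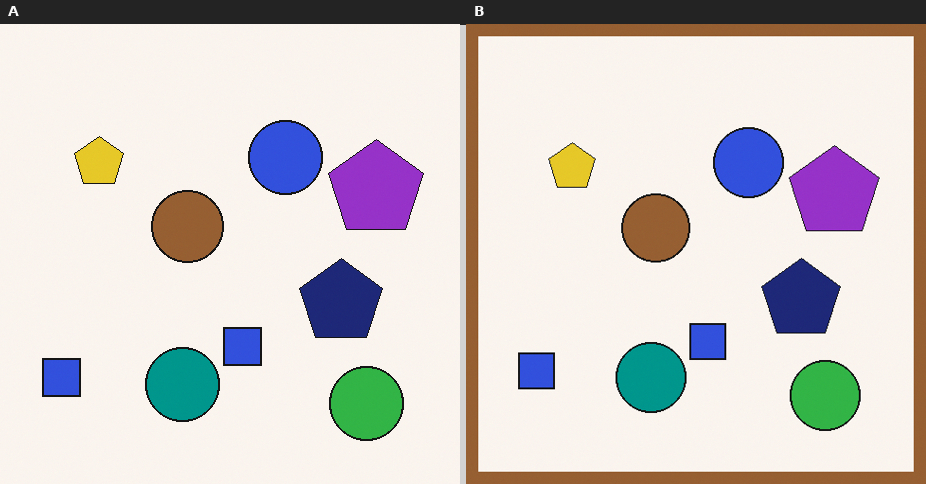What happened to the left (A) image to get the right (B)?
The right (B) image is the left (A) framed with a brown border.

A solid brown frame runs around the edge of the right (B) image, with the content slightly shrunk inside it.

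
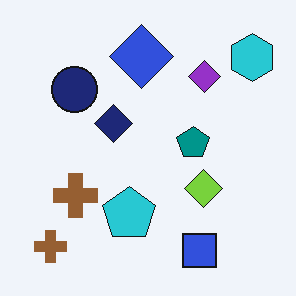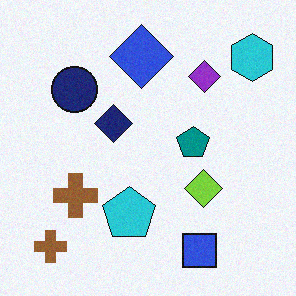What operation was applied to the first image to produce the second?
The image was degraded with a light layer of grain.

Random speckle covers the whole image, including the flat background.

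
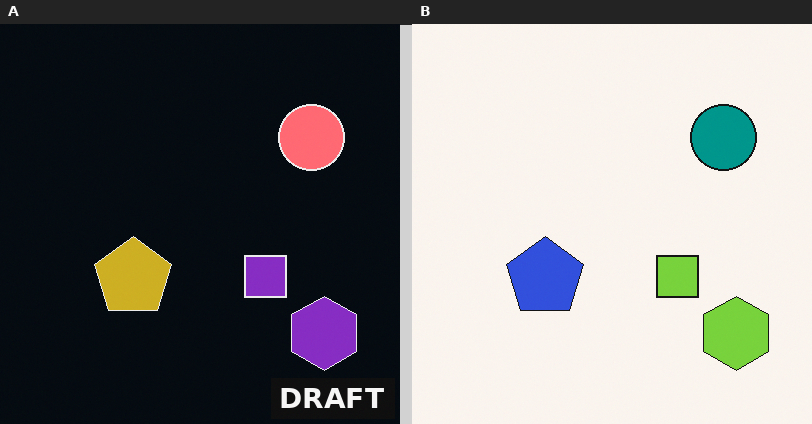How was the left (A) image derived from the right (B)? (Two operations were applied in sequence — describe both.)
It was color-inverted (negative), then watermarked with the text "DRAFT" in the lower-right corner.

The light background has become dark and every shape's color is its complement — a photographic negative. A dark label reading "DRAFT" appears in the lower-right corner.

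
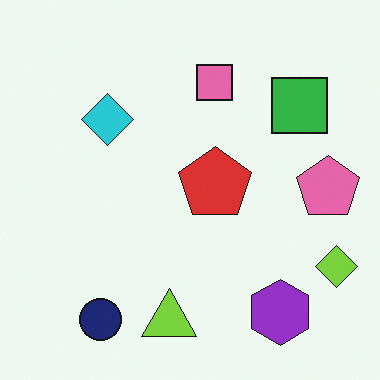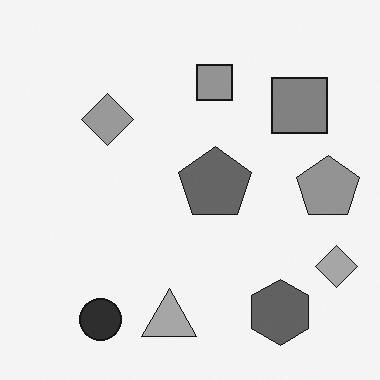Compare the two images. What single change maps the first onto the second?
This is the original image converted to grayscale.

All color is removed — every shape is now a shade of grey.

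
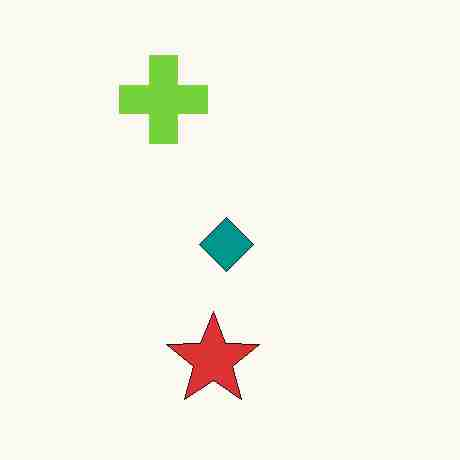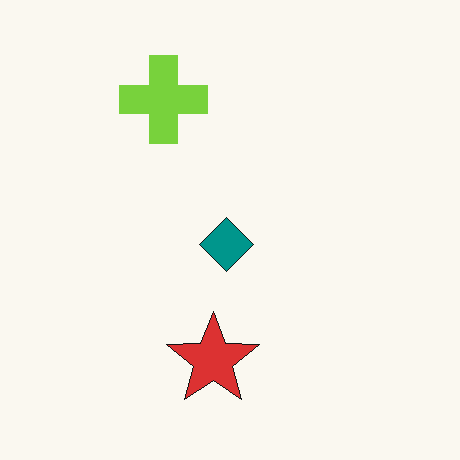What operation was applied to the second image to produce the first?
It was degraded with heavy JPEG compression.

Blocky 8×8 compression artifacts appear around shape edges and the flat background shows ringing — characteristic JPEG degradation.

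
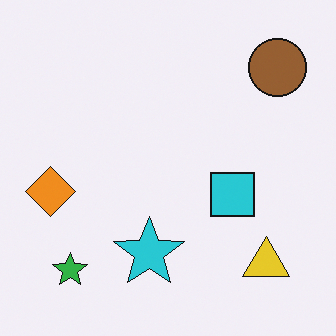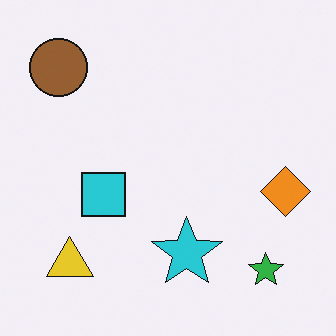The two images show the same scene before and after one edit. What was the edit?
The second image is the first flipped horizontally (left ↔ right).

The orange diamond is in the left of the first image and the right of the second — shapes on opposite sides of the vertical midline have swapped in a mirror flip.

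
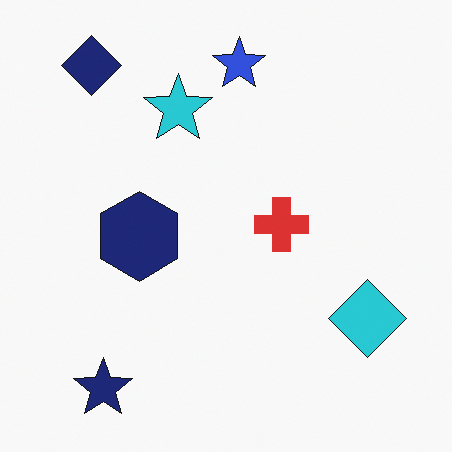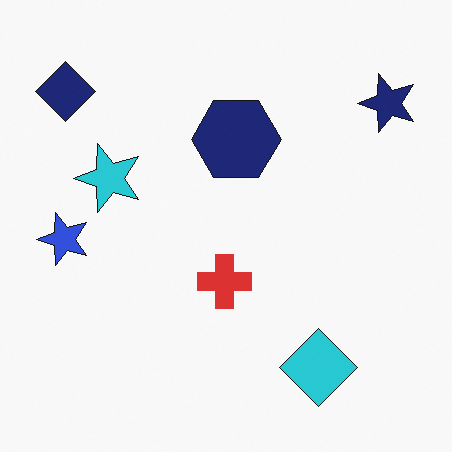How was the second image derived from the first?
The second image is the first transposed (reflected across the top-left ↔ bottom-right diagonal).

Shapes have swapped their row and column positions — what was in the top-right is now in the bottom-left — a diagonal reflection.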